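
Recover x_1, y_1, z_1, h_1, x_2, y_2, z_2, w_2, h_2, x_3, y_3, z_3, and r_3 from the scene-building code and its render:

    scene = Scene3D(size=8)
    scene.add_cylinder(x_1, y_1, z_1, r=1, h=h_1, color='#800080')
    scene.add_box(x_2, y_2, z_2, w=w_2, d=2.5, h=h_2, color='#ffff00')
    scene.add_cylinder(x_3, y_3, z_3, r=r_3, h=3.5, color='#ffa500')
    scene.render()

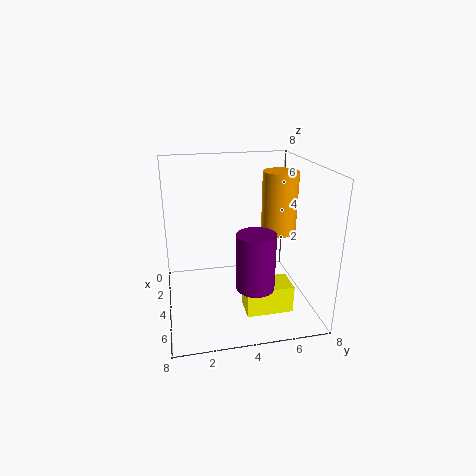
x_1 = 6, y_1 = 4.5, z_1 = 2, h_1 = 3, x_2 = 5, y_2 = 4, z_2 = 0.5, w_2 = 1.5, h_2 = 1.5, x_3 = 3.5, y_3 = 6.5, z_3 = 4, r_3 = 1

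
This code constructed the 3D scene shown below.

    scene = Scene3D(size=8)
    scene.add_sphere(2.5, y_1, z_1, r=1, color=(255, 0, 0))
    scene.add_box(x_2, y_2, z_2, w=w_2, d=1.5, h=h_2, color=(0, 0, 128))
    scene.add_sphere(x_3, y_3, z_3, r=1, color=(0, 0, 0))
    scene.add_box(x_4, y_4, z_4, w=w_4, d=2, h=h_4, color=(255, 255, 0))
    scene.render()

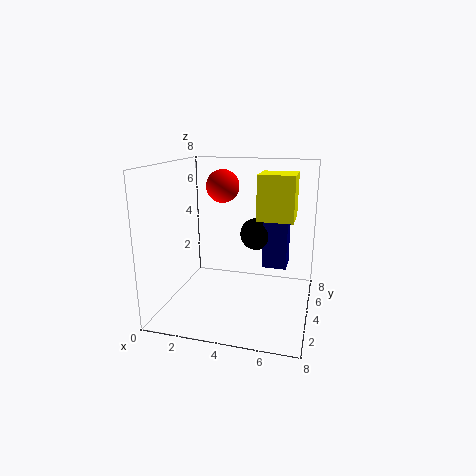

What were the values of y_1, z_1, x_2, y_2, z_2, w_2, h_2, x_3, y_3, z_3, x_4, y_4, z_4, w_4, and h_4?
y_1 = 6
z_1 = 6.5
x_2 = 5
y_2 = 6
z_2 = 1.5
w_2 = 1.5
h_2 = 3
x_3 = 4.5
y_3 = 6.5
z_3 = 3.5
x_4 = 5
y_4 = 4
z_4 = 5
w_4 = 2
h_4 = 2.5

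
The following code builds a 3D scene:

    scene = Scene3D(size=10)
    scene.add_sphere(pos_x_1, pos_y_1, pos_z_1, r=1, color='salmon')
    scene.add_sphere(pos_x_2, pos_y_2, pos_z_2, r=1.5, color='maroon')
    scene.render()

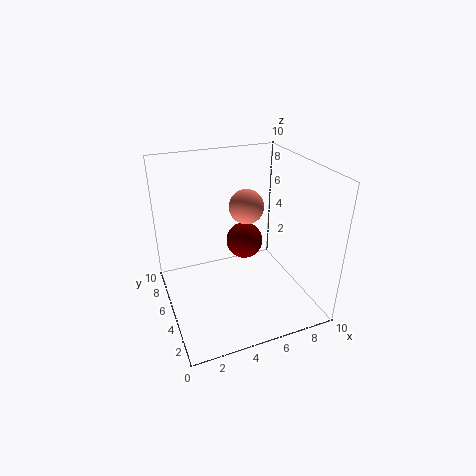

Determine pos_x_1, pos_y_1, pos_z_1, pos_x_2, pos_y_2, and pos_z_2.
pos_x_1 = 4.5; pos_y_1 = 2.5; pos_z_1 = 8.5; pos_x_2 = 7; pos_y_2 = 8.5; pos_z_2 = 2.5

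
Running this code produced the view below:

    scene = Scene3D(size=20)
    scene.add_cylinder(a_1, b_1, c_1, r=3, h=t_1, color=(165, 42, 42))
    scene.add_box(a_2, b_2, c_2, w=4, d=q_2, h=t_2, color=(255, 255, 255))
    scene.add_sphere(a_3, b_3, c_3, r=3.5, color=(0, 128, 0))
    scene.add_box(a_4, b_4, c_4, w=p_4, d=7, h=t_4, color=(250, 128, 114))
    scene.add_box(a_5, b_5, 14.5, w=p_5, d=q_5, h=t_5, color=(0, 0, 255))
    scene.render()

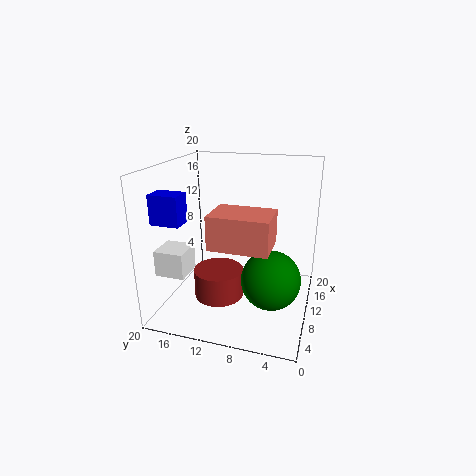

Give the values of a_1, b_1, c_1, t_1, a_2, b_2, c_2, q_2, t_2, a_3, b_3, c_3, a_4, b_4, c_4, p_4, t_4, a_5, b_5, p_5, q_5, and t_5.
a_1 = 3.5
b_1 = 10.5
c_1 = 5
t_1 = 3.5
a_2 = 3.5
b_2 = 15.5
c_2 = 6
q_2 = 4
t_2 = 3.5
a_3 = 3.5
b_3 = 4
c_3 = 8
a_4 = 1
b_4 = 4
c_4 = 12
p_4 = 5
t_4 = 4
a_5 = 0.5
b_5 = 14
p_5 = 2.5
q_5 = 3.5
t_5 = 3.5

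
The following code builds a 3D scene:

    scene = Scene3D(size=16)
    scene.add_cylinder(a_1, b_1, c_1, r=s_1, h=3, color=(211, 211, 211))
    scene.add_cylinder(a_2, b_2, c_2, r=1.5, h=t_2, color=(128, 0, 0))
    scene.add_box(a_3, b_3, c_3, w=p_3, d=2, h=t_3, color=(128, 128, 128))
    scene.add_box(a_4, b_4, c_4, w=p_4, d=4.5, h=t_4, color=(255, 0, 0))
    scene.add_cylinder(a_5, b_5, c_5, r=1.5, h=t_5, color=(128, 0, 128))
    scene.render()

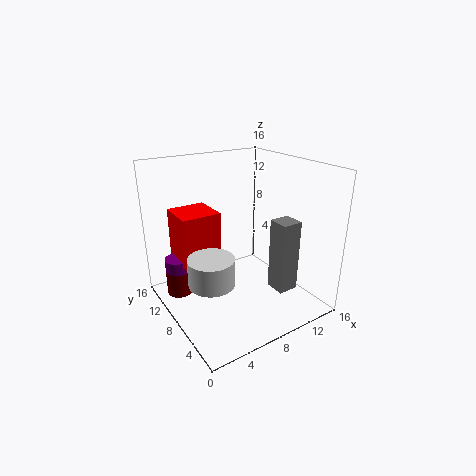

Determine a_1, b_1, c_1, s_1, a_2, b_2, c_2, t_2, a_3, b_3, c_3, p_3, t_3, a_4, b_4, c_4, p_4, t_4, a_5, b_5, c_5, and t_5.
a_1 = 4, b_1 = 7, c_1 = 4, s_1 = 2.5, a_2 = 2.5, b_2 = 12.5, c_2 = 0.5, t_2 = 3, a_3 = 8, b_3 = 0.5, c_3 = 5, p_3 = 2, t_3 = 7, a_4 = 2.5, b_4 = 10, c_4 = 4.5, p_4 = 4.5, t_4 = 6, a_5 = 2.5, b_5 = 12.5, c_5 = 2, t_5 = 3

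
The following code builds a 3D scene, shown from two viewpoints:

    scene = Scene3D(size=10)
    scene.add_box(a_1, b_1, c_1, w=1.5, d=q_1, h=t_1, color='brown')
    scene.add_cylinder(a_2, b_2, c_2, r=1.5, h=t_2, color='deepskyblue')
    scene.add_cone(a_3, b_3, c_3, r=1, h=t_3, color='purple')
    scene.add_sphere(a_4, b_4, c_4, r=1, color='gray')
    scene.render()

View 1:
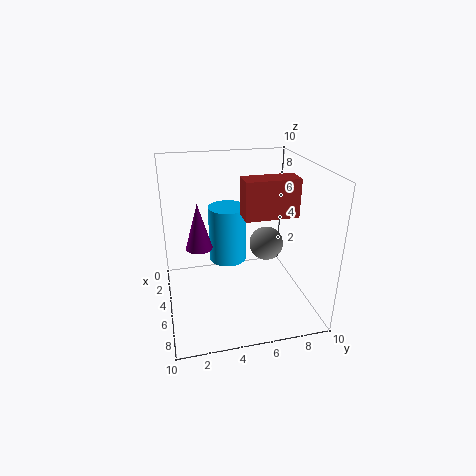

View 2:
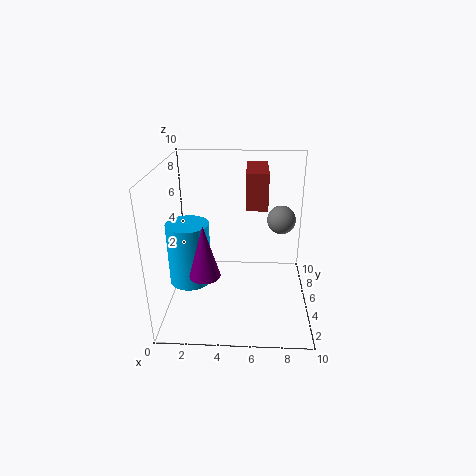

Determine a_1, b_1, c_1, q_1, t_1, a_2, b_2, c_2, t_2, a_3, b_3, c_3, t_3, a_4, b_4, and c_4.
a_1 = 5.5
b_1 = 5
c_1 = 7
q_1 = 3.5
t_1 = 2.5
a_2 = 1.5
b_2 = 5
c_2 = 1.5
t_2 = 4.5
a_3 = 3
b_3 = 2.5
c_3 = 3.5
t_3 = 3.5
a_4 = 8
b_4 = 6
c_4 = 6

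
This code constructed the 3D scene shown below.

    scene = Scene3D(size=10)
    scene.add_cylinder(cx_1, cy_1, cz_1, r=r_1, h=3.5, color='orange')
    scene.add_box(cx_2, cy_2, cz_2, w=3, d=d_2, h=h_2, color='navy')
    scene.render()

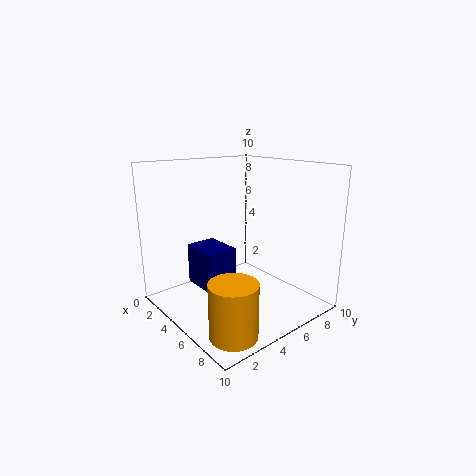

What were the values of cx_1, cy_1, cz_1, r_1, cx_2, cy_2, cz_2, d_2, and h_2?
cx_1 = 8.25; cy_1 = 2; cz_1 = 0.25; r_1 = 1.5; cx_2 = 1.5; cy_2 = 3; cz_2 = 1; d_2 = 2.25; h_2 = 3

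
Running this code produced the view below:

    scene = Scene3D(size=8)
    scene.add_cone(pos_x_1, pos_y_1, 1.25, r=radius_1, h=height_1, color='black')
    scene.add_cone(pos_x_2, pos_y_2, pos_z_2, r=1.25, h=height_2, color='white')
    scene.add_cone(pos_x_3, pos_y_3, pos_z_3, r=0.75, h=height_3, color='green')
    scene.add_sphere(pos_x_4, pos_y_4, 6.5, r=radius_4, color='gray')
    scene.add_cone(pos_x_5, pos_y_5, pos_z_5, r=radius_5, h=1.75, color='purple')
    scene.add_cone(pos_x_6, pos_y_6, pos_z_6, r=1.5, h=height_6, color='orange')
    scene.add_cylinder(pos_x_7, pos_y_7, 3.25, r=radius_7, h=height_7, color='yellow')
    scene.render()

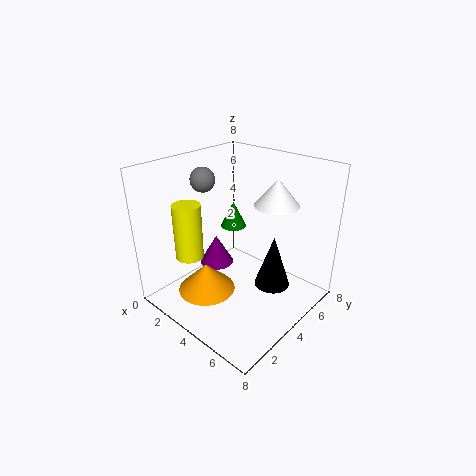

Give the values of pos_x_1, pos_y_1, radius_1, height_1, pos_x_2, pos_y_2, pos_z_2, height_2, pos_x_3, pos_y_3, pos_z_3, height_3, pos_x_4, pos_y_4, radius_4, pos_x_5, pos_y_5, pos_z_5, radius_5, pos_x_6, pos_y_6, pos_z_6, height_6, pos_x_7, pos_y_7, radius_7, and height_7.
pos_x_1 = 5.75
pos_y_1 = 5
radius_1 = 1
height_1 = 3
pos_x_2 = 5.25
pos_y_2 = 5.75
pos_z_2 = 5.75
height_2 = 1.5
pos_x_3 = 2.75
pos_y_3 = 5
pos_z_3 = 4
height_3 = 1.5
pos_x_4 = 0.75
pos_y_4 = 4.5
radius_4 = 0.75
pos_x_5 = 2.25
pos_y_5 = 4
pos_z_5 = 1.75
radius_5 = 1
pos_x_6 = 3.75
pos_y_6 = 1.75
pos_z_6 = 1.75
height_6 = 1.5
pos_x_7 = 2.5
pos_y_7 = 1.75
radius_7 = 0.75
height_7 = 3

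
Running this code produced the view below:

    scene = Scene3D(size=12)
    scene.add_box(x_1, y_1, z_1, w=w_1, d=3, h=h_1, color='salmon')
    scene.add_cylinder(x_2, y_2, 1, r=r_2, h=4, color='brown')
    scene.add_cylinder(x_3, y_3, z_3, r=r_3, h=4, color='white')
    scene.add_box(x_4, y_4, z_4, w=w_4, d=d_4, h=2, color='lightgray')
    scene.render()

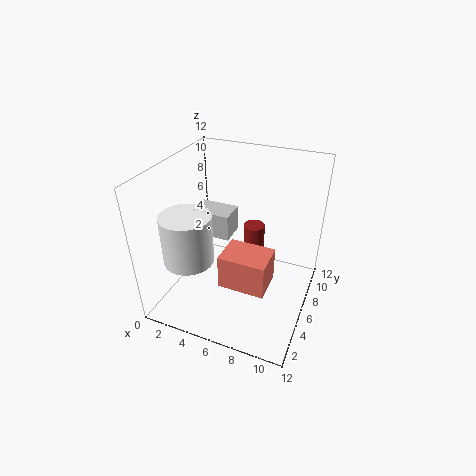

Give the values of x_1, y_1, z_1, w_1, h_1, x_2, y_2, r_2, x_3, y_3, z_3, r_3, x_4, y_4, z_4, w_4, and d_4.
x_1 = 5, y_1 = 4, z_1 = 2, w_1 = 4, h_1 = 3, x_2 = 6, y_2 = 10, r_2 = 1, x_3 = 3, y_3 = 3, z_3 = 5, r_3 = 2, x_4 = 3, y_4 = 4, z_4 = 7, w_4 = 3, d_4 = 2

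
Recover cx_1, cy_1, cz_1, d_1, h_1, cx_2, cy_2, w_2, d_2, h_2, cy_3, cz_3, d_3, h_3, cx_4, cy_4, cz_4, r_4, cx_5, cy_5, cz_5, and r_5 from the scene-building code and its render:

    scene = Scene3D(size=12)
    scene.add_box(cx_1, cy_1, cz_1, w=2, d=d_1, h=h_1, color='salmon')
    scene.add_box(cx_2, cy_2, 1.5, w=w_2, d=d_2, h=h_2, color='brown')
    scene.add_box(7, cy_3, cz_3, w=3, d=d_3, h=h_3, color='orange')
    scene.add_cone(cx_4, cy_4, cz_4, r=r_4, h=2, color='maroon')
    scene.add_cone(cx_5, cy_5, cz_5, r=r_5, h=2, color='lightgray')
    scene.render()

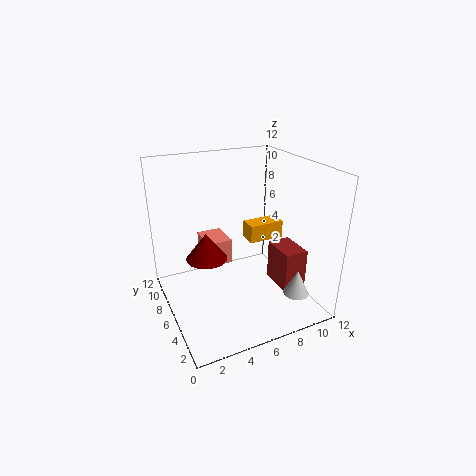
cx_1 = 3, cy_1 = 5, cz_1 = 4.5, d_1 = 2.5, h_1 = 2, cx_2 = 9, cy_2 = 3, w_2 = 2, d_2 = 3, h_2 = 3.5, cy_3 = 5.5, cz_3 = 5.5, d_3 = 1.5, h_3 = 1.5, cx_4 = 2.5, cy_4 = 4, cz_4 = 6, r_4 = 1.5, cx_5 = 9, cy_5 = 1.5, cz_5 = 2.5, r_5 = 1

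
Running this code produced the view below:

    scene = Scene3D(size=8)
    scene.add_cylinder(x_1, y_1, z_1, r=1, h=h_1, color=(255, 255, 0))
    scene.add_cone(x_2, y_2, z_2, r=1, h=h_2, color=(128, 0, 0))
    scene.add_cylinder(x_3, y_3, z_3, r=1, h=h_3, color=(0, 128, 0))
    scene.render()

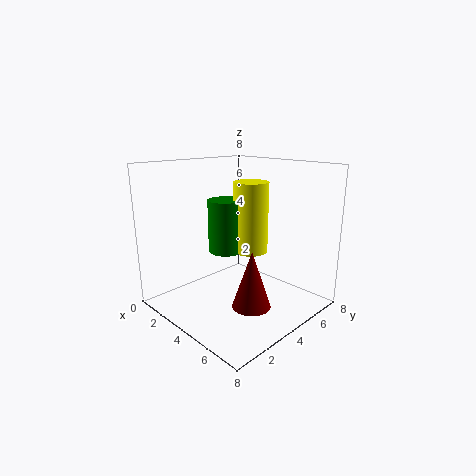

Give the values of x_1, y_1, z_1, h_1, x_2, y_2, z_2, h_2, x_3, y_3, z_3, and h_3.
x_1 = 4, y_1 = 5, z_1 = 3, h_1 = 4, x_2 = 6, y_2 = 3, z_2 = 1, h_2 = 3, x_3 = 3, y_3 = 4, z_3 = 3, h_3 = 3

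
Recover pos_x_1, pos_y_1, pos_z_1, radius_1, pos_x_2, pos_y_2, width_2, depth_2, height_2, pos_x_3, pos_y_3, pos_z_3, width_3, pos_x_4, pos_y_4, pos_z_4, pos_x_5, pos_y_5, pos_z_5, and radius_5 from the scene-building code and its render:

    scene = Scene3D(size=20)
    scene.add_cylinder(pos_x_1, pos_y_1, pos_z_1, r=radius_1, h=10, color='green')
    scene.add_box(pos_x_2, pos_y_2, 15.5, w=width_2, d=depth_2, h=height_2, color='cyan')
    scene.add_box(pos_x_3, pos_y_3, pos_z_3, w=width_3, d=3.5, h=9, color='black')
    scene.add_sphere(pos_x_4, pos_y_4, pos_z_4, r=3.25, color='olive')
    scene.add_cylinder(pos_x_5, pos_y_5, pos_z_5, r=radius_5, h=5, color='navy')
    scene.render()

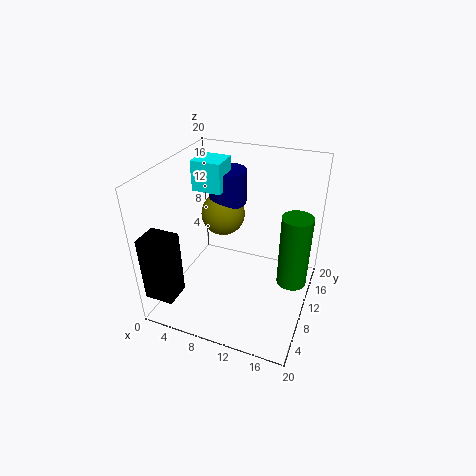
pos_x_1 = 18; pos_y_1 = 9.75; pos_z_1 = 5; radius_1 = 2; pos_x_2 = 2.75; pos_y_2 = 11; width_2 = 4.25; depth_2 = 4; height_2 = 4.25; pos_x_3 = 0.25; pos_y_3 = 0.75; pos_z_3 = 3.75; width_3 = 4; pos_x_4 = 6; pos_y_4 = 14; pos_z_4 = 11; pos_x_5 = 6.5; pos_y_5 = 14.75; pos_z_5 = 12.75; radius_5 = 2.75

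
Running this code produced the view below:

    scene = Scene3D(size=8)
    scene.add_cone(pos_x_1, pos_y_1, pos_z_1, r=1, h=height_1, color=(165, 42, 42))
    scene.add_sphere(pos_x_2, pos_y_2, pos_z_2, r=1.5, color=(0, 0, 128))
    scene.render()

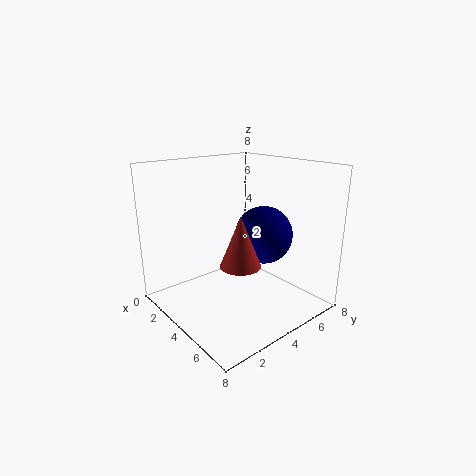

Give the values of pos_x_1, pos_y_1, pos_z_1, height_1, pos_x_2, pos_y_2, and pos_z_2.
pos_x_1 = 6
pos_y_1 = 2.5
pos_z_1 = 3.5
height_1 = 2.5
pos_x_2 = 5.5
pos_y_2 = 4.5
pos_z_2 = 4.5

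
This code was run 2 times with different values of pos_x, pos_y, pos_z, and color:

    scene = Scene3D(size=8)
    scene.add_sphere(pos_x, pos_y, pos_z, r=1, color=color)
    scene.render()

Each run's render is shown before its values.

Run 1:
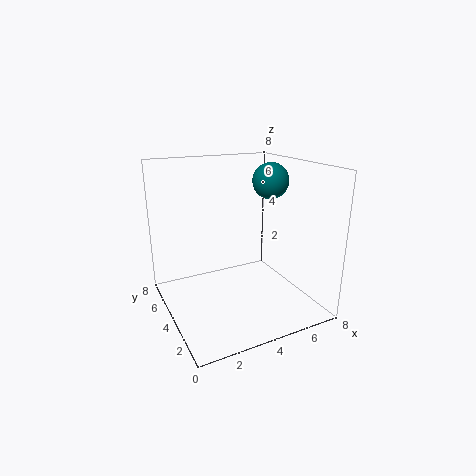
pos_x = 6; pos_y = 4; pos_z = 7; color = 'teal'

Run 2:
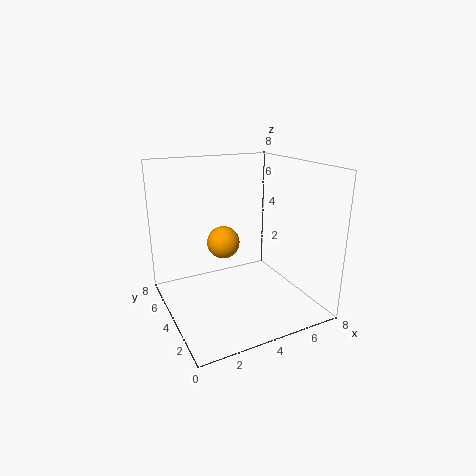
pos_x = 4; pos_y = 6; pos_z = 3; color = 'orange'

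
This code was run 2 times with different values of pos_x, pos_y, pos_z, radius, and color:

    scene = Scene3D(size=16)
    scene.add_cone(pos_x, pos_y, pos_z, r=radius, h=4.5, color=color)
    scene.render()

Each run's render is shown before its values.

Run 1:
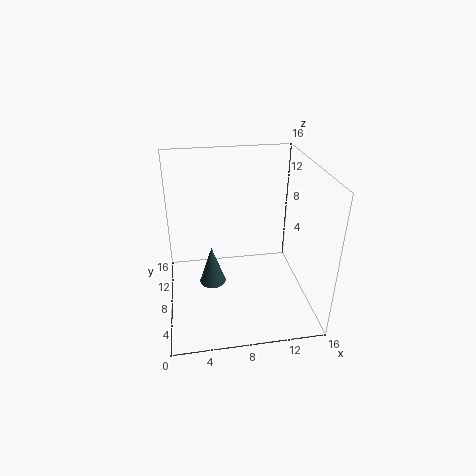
pos_x = 5; pos_y = 8; pos_z = 2.5; radius = 1.5; color = 'darkslategray'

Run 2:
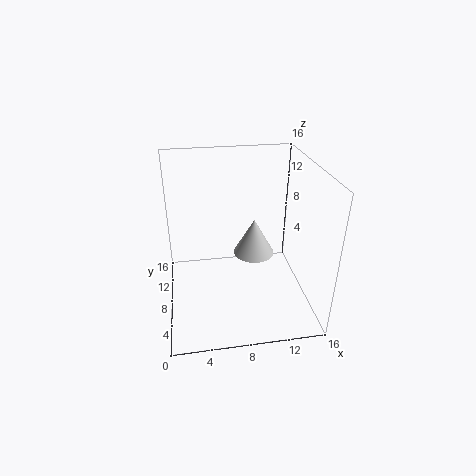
pos_x = 10.5; pos_y = 11; pos_z = 4; radius = 2.5; color = 'lightgray'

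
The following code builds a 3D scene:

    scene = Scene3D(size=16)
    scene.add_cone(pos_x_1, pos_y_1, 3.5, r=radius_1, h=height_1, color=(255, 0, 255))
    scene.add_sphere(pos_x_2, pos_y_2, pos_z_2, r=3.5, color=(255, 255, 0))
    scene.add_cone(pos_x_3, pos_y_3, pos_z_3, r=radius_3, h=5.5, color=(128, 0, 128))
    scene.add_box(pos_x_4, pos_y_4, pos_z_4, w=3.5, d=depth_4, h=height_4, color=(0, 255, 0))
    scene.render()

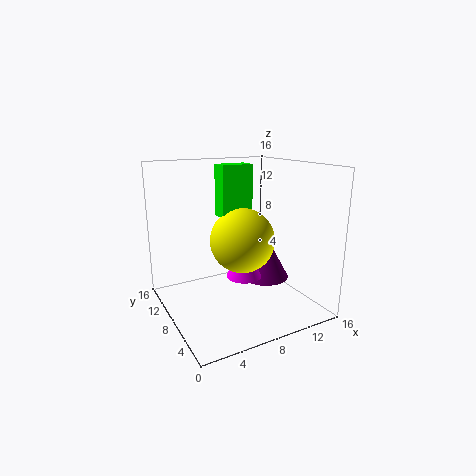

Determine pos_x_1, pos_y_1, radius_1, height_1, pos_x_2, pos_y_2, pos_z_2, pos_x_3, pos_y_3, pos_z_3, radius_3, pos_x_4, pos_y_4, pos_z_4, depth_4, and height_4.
pos_x_1 = 8.5; pos_y_1 = 7.5; radius_1 = 2; height_1 = 4; pos_x_2 = 8; pos_y_2 = 7; pos_z_2 = 8; pos_x_3 = 13; pos_y_3 = 10; pos_z_3 = 1.5; radius_3 = 3; pos_x_4 = 6; pos_y_4 = 7.5; pos_z_4 = 10.5; depth_4 = 2; height_4 = 5.5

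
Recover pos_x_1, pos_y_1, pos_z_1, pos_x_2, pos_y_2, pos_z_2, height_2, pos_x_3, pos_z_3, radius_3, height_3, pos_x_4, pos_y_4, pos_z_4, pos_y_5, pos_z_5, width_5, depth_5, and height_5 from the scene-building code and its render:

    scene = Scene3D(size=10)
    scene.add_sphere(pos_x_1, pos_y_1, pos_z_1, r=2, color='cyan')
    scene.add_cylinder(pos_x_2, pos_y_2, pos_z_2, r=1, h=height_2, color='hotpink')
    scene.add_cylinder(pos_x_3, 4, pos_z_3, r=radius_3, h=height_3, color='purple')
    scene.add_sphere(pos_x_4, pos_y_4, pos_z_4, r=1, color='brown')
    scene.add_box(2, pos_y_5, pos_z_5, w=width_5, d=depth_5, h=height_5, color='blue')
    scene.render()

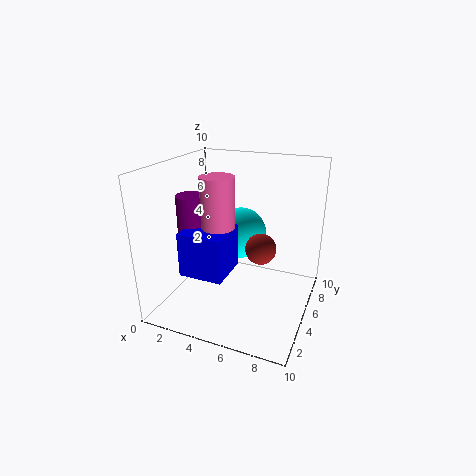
pos_x_1 = 4, pos_y_1 = 8, pos_z_1 = 4, pos_x_2 = 5, pos_y_2 = 2, pos_z_2 = 7, height_2 = 3, pos_x_3 = 2, pos_z_3 = 5, radius_3 = 1, height_3 = 3, pos_x_4 = 7, pos_y_4 = 4, pos_z_4 = 5, pos_y_5 = 2, pos_z_5 = 3, width_5 = 3, depth_5 = 3, height_5 = 3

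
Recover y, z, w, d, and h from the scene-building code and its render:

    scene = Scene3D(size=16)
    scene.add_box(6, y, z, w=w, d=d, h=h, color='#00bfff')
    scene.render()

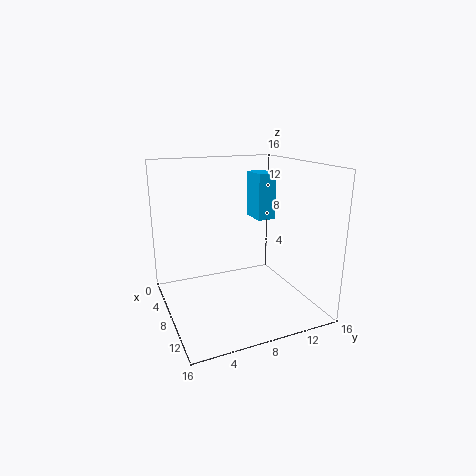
y = 10, z = 10, w = 3, d = 2, h = 5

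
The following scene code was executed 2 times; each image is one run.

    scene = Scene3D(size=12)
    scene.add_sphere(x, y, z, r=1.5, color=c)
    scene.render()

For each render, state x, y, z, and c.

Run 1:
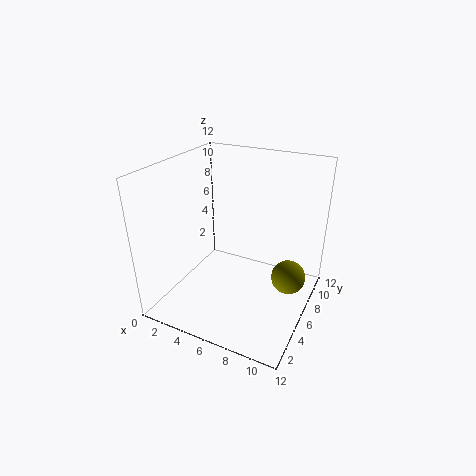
x = 10, y = 8, z = 2, c = 'olive'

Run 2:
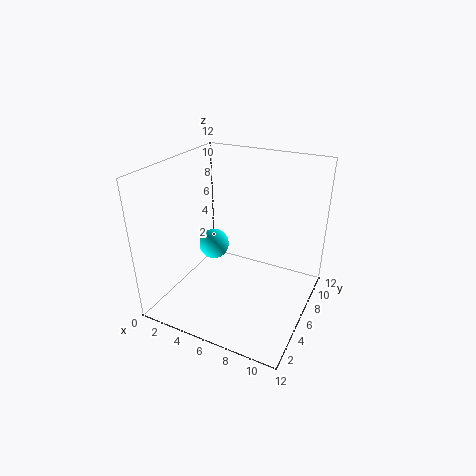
x = 1.5, y = 9.5, z = 2.5, c = 'cyan'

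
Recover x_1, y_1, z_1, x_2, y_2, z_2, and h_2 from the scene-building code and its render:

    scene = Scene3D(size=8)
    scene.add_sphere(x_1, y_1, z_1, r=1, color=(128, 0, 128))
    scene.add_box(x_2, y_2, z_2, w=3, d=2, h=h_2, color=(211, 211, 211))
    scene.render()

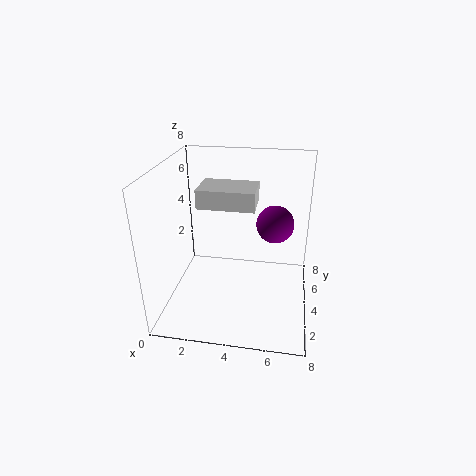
x_1 = 6
y_1 = 4
z_1 = 5
x_2 = 2
y_2 = 3
z_2 = 6
h_2 = 1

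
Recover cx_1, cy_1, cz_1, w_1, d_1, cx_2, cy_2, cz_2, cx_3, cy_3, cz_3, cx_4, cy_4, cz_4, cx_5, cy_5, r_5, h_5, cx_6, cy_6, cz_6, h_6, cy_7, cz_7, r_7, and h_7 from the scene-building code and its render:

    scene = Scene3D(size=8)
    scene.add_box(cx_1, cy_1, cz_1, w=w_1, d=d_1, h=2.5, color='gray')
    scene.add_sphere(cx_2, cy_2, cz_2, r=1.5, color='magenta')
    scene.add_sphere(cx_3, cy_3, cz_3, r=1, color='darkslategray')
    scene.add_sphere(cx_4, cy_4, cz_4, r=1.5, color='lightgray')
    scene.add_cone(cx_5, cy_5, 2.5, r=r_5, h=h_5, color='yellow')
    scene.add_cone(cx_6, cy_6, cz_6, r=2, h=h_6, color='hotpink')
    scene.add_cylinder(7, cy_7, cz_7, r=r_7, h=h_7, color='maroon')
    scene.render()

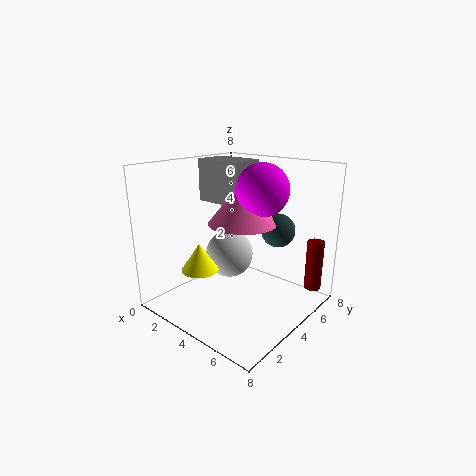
cx_1 = 0.5; cy_1 = 4.5; cz_1 = 5.5; w_1 = 3; d_1 = 2; cx_2 = 4.5; cy_2 = 5.5; cz_2 = 6.5; cx_3 = 5; cy_3 = 6.5; cz_3 = 4; cx_4 = 2; cy_4 = 5.5; cz_4 = 2; cx_5 = 3; cy_5 = 2; r_5 = 1; h_5 = 1.5; cx_6 = 3.5; cy_6 = 5; cz_6 = 4.5; h_6 = 2.5; cy_7 = 7.5; cz_7 = 0.5; r_7 = 0.5; h_7 = 3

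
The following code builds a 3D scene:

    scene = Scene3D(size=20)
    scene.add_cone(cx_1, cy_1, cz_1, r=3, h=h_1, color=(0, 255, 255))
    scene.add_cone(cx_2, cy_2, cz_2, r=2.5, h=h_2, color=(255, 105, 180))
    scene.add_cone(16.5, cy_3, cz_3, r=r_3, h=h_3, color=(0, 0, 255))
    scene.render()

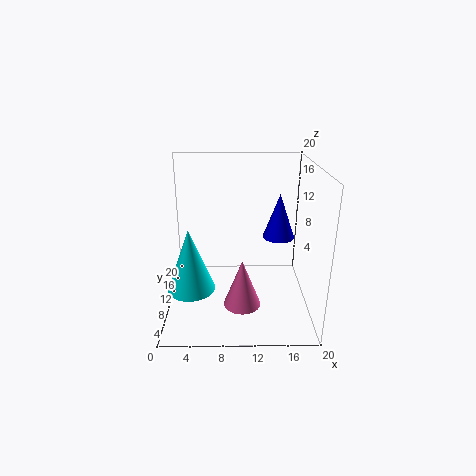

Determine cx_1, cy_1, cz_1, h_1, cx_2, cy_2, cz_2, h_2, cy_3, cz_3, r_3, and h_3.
cx_1 = 4, cy_1 = 4.5, cz_1 = 5.5, h_1 = 8, cx_2 = 10.5, cy_2 = 6, cz_2 = 2, h_2 = 6.5, cy_3 = 16, cz_3 = 7.5, r_3 = 2.5, h_3 = 7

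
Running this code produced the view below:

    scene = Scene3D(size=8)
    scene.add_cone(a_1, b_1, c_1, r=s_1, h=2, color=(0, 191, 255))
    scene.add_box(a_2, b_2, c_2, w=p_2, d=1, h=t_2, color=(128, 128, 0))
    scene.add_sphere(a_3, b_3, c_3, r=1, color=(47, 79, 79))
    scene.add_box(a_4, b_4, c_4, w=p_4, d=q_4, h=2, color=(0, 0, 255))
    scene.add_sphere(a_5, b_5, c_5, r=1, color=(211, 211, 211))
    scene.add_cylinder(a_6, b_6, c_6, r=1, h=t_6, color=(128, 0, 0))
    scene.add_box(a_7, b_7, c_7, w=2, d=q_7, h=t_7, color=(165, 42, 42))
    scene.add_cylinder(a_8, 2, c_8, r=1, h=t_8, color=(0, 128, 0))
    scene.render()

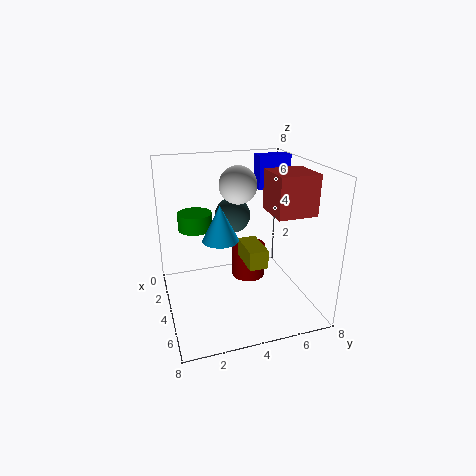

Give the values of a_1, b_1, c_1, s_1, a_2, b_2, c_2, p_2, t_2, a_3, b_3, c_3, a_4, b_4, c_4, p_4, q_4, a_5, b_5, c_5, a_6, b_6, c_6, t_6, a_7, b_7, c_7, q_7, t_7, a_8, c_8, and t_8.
a_1 = 4
b_1 = 3
c_1 = 4
s_1 = 1
a_2 = 4
b_2 = 4
c_2 = 3
p_2 = 2
t_2 = 1
a_3 = 3
b_3 = 4
c_3 = 5
a_4 = 1
b_4 = 6
c_4 = 6
p_4 = 1
q_4 = 2
a_5 = 4
b_5 = 4
c_5 = 7
a_6 = 3
b_6 = 5
c_6 = 1
t_6 = 2
a_7 = 5
b_7 = 5
c_7 = 6
q_7 = 2
t_7 = 2
a_8 = 2
c_8 = 4
t_8 = 1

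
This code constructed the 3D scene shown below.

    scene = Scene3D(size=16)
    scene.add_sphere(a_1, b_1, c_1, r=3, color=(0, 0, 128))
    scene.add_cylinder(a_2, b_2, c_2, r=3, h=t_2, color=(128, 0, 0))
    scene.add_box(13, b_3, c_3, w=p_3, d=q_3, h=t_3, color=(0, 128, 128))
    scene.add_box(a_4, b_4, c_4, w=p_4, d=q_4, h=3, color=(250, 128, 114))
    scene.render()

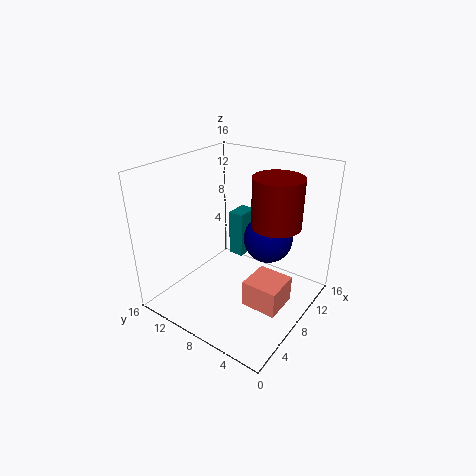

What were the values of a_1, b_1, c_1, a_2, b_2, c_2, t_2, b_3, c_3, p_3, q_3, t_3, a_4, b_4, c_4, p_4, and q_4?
a_1 = 13, b_1 = 7, c_1 = 6, a_2 = 13, b_2 = 6, c_2 = 8, t_2 = 6, b_3 = 11, c_3 = 2, p_3 = 3, q_3 = 2, t_3 = 6, a_4 = 6, b_4 = 2, c_4 = 1, p_4 = 4, q_4 = 4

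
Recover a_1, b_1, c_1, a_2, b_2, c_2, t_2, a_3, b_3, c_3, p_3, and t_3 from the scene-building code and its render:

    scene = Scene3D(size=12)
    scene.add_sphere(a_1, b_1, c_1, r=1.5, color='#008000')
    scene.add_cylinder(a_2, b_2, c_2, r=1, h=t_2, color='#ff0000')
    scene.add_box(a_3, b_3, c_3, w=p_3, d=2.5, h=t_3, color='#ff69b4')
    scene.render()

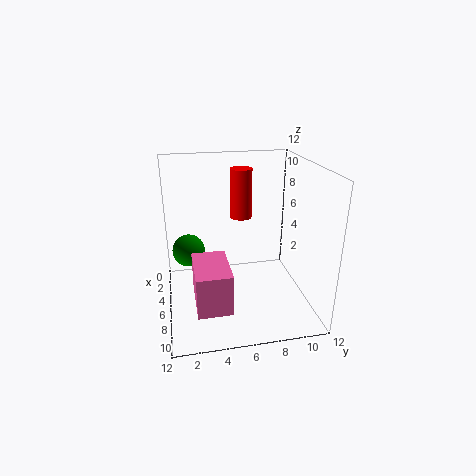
a_1 = 2.5, b_1 = 2, c_1 = 3.5, a_2 = 2.5, b_2 = 7, c_2 = 6.5, t_2 = 4.5, a_3 = 8, b_3 = 2, c_3 = 3, p_3 = 4, t_3 = 3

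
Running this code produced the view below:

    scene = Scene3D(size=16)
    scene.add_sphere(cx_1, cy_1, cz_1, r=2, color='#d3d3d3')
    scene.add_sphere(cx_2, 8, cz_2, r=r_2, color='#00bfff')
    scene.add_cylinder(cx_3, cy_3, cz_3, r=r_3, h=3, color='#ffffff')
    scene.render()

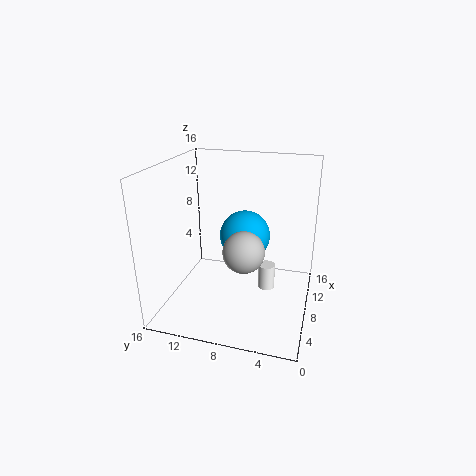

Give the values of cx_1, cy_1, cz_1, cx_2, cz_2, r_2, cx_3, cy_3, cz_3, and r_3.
cx_1 = 3; cy_1 = 6; cz_1 = 9; cx_2 = 11; cz_2 = 7; r_2 = 3; cx_3 = 10; cy_3 = 5; cz_3 = 1; r_3 = 1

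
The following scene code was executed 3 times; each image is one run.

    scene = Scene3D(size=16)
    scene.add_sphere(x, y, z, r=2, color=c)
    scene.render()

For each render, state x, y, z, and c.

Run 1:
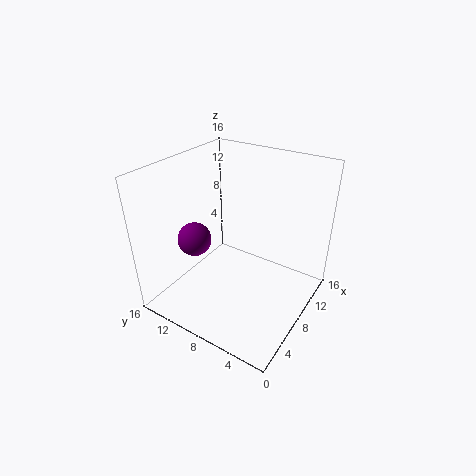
x = 7, y = 13.5, z = 6.5, c = 'purple'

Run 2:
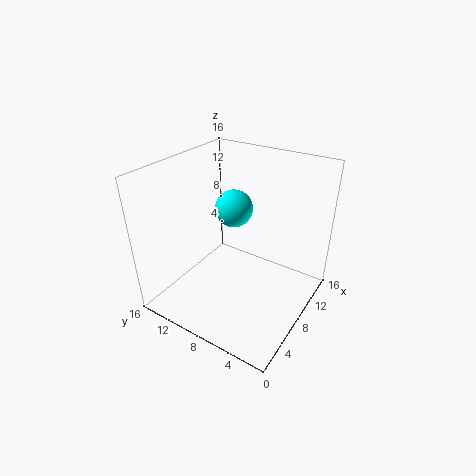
x = 8, y = 8.5, z = 11.5, c = 'cyan'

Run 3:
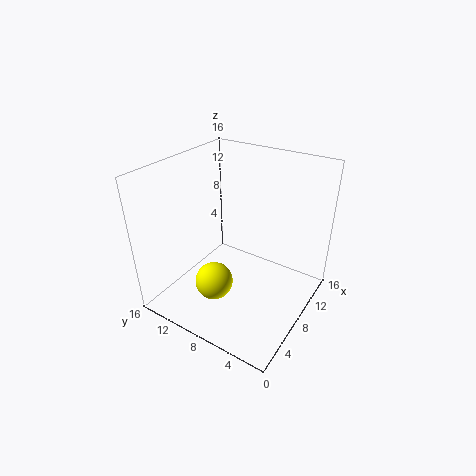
x = 4, y = 8.5, z = 4.5, c = 'yellow'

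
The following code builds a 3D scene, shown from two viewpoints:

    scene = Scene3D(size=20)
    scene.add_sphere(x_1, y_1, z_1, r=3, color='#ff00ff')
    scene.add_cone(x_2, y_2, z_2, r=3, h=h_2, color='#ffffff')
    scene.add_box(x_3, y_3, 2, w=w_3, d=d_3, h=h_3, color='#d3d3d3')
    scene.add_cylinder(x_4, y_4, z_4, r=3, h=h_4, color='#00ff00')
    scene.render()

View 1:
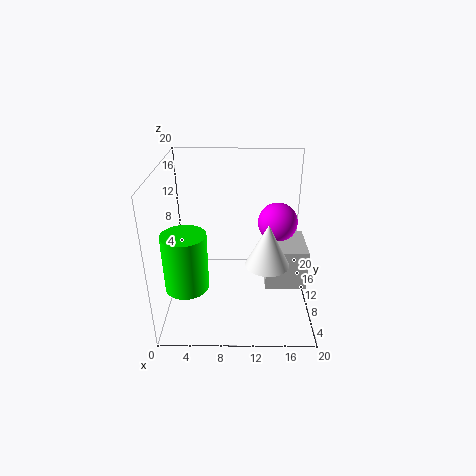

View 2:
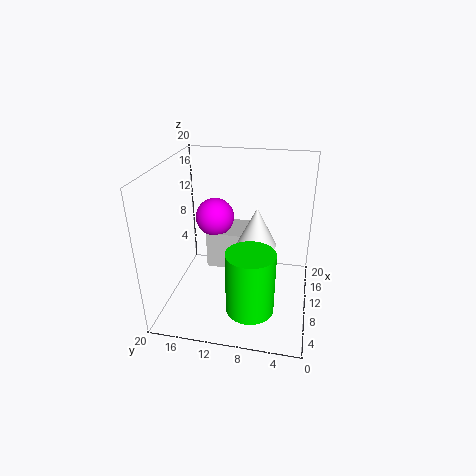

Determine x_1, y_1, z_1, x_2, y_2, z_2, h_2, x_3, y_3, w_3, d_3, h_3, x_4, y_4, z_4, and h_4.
x_1 = 16
y_1 = 15
z_1 = 10
x_2 = 14
y_2 = 8
z_2 = 7
h_2 = 6
x_3 = 14
y_3 = 9
w_3 = 6
d_3 = 7
h_3 = 6
x_4 = 3
y_4 = 7
z_4 = 4
h_4 = 8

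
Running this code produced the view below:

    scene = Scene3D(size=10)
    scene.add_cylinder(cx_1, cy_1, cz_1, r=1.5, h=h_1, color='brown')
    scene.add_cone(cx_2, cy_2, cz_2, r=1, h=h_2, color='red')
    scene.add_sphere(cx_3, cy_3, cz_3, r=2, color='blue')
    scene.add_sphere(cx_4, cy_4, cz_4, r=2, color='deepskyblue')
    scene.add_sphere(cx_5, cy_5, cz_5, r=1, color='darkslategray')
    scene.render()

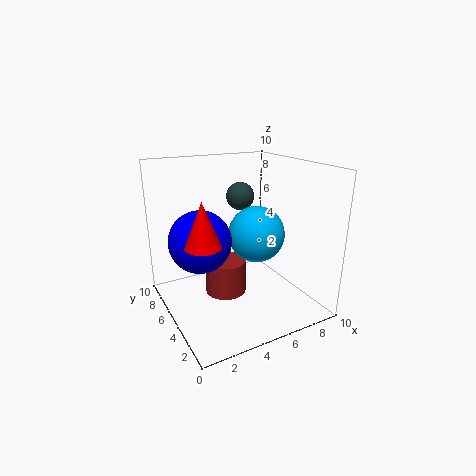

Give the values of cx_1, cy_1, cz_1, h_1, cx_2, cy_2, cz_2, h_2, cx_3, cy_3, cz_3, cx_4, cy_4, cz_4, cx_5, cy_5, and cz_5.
cx_1 = 4.5
cy_1 = 6
cz_1 = 0.5
h_1 = 2.5
cx_2 = 1
cy_2 = 1.5
cz_2 = 6.5
h_2 = 2.5
cx_3 = 2
cy_3 = 4.5
cz_3 = 5.5
cx_4 = 6.5
cy_4 = 5
cz_4 = 5
cx_5 = 6
cy_5 = 6.5
cz_5 = 7.5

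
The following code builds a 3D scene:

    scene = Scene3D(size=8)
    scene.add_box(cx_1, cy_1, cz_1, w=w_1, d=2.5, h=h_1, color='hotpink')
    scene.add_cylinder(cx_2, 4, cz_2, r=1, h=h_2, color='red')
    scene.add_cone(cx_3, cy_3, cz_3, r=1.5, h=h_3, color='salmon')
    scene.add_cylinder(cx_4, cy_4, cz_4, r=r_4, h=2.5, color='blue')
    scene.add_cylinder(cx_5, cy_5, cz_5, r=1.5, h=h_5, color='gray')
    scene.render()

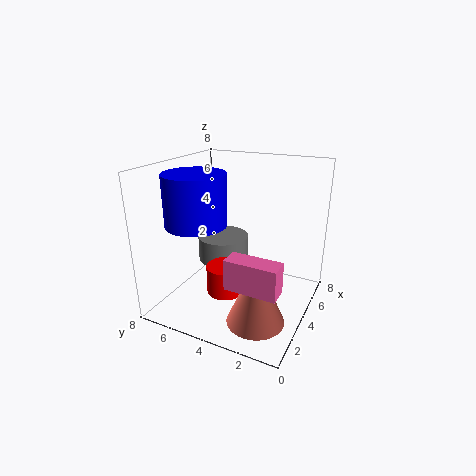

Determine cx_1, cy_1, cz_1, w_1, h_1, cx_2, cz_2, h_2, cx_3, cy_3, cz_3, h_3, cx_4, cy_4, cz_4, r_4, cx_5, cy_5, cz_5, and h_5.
cx_1 = 0.5
cy_1 = 0.5
cz_1 = 3
w_1 = 1
h_1 = 1.5
cx_2 = 2.5
cz_2 = 1.5
h_2 = 1.5
cx_3 = 2
cy_3 = 2
cz_3 = 0.5
h_3 = 3.5
cx_4 = 1.5
cy_4 = 5
cz_4 = 5.5
r_4 = 1.5
cx_5 = 5
cy_5 = 5.5
cz_5 = 2
h_5 = 1.5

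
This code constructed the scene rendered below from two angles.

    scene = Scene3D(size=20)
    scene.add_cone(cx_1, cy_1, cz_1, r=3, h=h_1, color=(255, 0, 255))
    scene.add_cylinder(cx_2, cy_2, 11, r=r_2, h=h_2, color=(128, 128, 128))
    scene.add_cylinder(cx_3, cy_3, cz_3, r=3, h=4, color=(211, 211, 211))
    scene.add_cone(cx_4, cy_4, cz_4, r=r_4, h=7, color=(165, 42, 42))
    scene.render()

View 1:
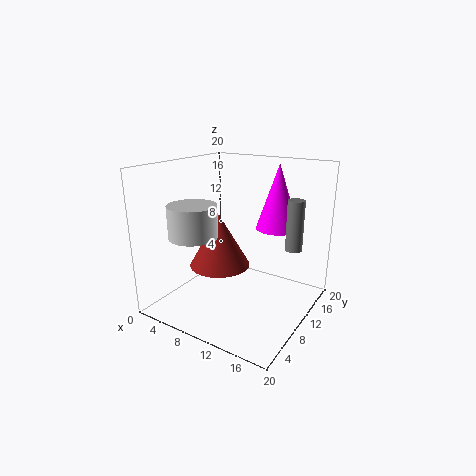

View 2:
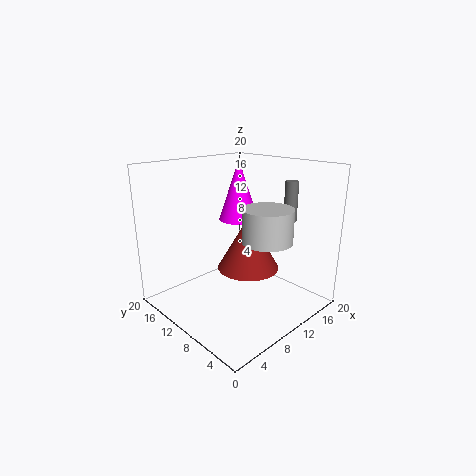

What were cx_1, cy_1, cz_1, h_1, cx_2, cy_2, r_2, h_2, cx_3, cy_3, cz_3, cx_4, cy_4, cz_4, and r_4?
cx_1 = 14; cy_1 = 14; cz_1 = 11; h_1 = 9; cx_2 = 19; cy_2 = 8; r_2 = 1; h_2 = 6; cx_3 = 8; cy_3 = 3; cz_3 = 12; cx_4 = 9; cy_4 = 7; cz_4 = 7; r_4 = 4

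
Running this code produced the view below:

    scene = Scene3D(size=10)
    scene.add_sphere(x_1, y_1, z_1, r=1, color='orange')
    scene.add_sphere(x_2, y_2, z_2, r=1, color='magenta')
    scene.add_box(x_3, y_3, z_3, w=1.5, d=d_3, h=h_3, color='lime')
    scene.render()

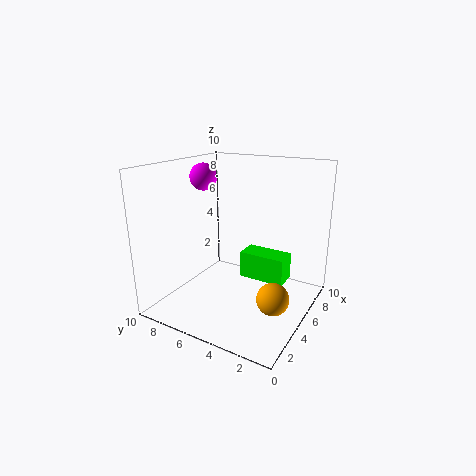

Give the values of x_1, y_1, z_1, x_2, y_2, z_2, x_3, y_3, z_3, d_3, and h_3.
x_1 = 2.75, y_1 = 1.25, z_1 = 2.5, x_2 = 6, y_2 = 8.5, z_2 = 8.75, x_3 = 4, y_3 = 1.25, z_3 = 2.75, d_3 = 3, h_3 = 1.75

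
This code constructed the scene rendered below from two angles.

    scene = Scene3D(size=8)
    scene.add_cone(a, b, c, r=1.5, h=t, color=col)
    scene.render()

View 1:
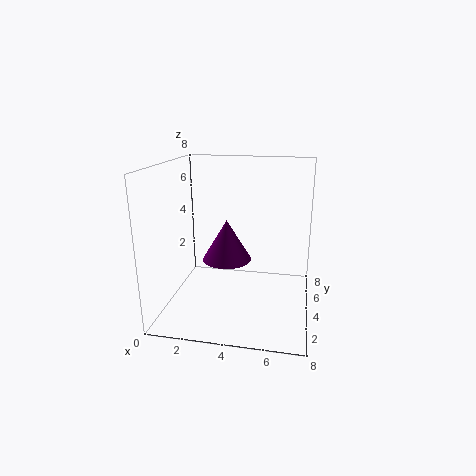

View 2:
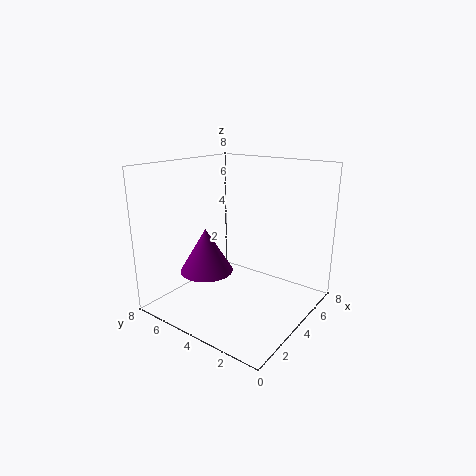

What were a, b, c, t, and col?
a = 3; b = 5.5; c = 2; t = 2.5; col = 'purple'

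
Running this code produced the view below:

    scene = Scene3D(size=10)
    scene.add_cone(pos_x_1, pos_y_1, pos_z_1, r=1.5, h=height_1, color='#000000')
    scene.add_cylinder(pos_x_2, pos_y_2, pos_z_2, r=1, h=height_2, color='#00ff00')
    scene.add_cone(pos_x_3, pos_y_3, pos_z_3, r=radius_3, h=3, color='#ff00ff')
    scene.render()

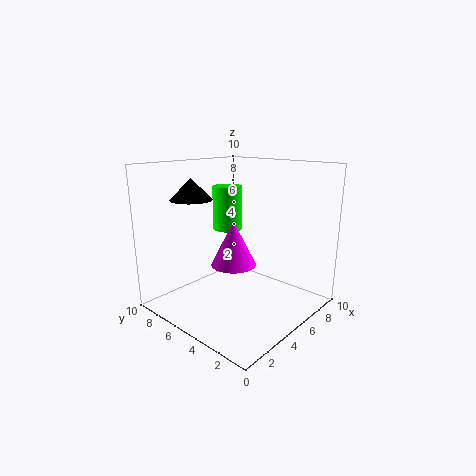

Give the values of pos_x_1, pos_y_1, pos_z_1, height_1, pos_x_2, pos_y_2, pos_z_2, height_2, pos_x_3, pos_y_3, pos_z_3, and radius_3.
pos_x_1 = 3.5; pos_y_1 = 8; pos_z_1 = 7.5; height_1 = 1.5; pos_x_2 = 5; pos_y_2 = 6; pos_z_2 = 5.5; height_2 = 3; pos_x_3 = 4; pos_y_3 = 4.5; pos_z_3 = 3.5; radius_3 = 1.5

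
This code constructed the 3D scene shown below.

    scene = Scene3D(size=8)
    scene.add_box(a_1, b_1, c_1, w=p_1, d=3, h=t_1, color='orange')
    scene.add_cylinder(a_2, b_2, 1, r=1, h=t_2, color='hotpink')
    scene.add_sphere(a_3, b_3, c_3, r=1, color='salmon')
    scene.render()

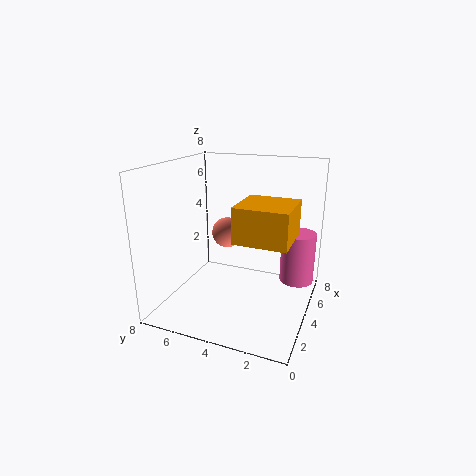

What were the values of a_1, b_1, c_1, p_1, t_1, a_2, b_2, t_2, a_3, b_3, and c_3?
a_1 = 3, b_1 = 1, c_1 = 4, p_1 = 3, t_1 = 2, a_2 = 6, b_2 = 1, t_2 = 3, a_3 = 7, b_3 = 6, c_3 = 3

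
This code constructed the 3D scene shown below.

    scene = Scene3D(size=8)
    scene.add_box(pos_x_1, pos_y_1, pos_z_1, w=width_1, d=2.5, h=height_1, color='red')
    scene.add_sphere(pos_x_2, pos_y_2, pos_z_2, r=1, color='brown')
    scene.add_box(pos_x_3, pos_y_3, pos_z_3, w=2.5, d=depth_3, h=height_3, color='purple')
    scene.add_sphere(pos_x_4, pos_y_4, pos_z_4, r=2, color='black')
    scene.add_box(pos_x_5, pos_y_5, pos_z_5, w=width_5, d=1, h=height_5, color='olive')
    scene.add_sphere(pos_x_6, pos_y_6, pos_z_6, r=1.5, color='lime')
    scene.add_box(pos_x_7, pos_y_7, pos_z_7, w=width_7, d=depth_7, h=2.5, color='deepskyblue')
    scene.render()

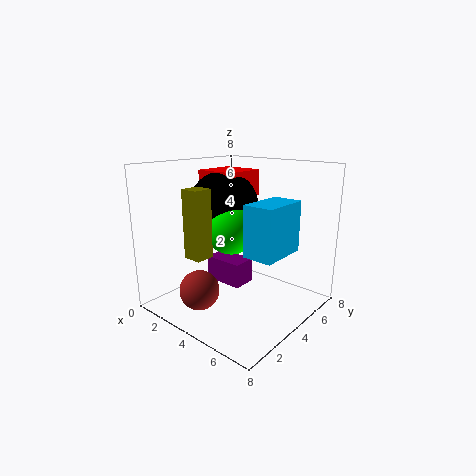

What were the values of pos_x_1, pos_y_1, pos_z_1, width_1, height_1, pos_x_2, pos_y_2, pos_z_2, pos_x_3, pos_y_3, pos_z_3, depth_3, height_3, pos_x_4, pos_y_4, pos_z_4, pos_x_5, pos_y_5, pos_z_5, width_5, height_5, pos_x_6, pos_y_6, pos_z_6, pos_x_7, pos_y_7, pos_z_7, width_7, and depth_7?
pos_x_1 = 1, pos_y_1 = 4, pos_z_1 = 6, width_1 = 2.5, height_1 = 1.5, pos_x_2 = 4, pos_y_2 = 1, pos_z_2 = 2, pos_x_3 = 1, pos_y_3 = 4.5, pos_z_3 = 0.5, depth_3 = 1.5, height_3 = 1.5, pos_x_4 = 2.5, pos_y_4 = 4.5, pos_z_4 = 5.5, pos_x_5 = 3, pos_y_5 = 1, pos_z_5 = 3.5, width_5 = 1, height_5 = 3.5, pos_x_6 = 3.5, pos_y_6 = 4, pos_z_6 = 4.5, pos_x_7 = 6, pos_y_7 = 2, pos_z_7 = 4, width_7 = 1.5, depth_7 = 2.5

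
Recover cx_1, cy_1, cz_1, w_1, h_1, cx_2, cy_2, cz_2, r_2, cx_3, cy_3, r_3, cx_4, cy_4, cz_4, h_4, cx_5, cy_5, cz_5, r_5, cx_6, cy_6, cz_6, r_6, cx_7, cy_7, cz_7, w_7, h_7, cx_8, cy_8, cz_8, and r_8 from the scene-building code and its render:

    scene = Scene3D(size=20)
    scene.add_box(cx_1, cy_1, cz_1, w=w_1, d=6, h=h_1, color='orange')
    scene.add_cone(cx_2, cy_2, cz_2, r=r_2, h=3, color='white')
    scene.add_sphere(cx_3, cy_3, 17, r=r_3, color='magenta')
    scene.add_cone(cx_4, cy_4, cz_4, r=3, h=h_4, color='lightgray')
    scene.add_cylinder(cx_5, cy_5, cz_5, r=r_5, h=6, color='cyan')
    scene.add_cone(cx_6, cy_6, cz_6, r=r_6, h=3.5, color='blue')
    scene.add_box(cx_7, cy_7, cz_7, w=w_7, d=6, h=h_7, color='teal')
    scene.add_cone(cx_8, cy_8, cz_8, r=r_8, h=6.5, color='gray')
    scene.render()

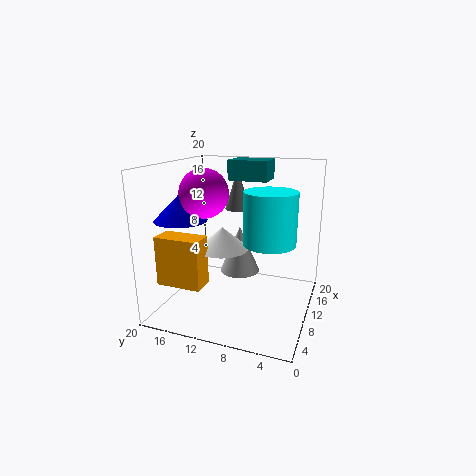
cx_1 = 2.5, cy_1 = 12.5, cz_1 = 5, w_1 = 3, h_1 = 6.5, cx_2 = 8, cy_2 = 11.5, cz_2 = 9, r_2 = 3.5, cx_3 = 5, cy_3 = 12.5, r_3 = 3, cx_4 = 13.5, cy_4 = 11, cz_4 = 3.5, h_4 = 7, cx_5 = 4, cy_5 = 4, cz_5 = 12, r_5 = 3, cx_6 = 6, cy_6 = 16.5, cz_6 = 13, r_6 = 3.5, cx_7 = 15, cy_7 = 7.5, cz_7 = 17, w_7 = 4.5, h_7 = 3, cx_8 = 18, cy_8 = 13, cz_8 = 12, r_8 = 2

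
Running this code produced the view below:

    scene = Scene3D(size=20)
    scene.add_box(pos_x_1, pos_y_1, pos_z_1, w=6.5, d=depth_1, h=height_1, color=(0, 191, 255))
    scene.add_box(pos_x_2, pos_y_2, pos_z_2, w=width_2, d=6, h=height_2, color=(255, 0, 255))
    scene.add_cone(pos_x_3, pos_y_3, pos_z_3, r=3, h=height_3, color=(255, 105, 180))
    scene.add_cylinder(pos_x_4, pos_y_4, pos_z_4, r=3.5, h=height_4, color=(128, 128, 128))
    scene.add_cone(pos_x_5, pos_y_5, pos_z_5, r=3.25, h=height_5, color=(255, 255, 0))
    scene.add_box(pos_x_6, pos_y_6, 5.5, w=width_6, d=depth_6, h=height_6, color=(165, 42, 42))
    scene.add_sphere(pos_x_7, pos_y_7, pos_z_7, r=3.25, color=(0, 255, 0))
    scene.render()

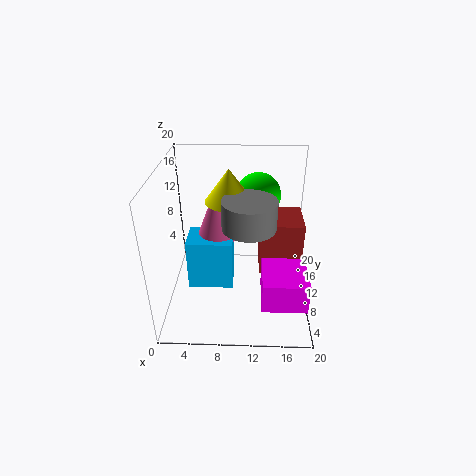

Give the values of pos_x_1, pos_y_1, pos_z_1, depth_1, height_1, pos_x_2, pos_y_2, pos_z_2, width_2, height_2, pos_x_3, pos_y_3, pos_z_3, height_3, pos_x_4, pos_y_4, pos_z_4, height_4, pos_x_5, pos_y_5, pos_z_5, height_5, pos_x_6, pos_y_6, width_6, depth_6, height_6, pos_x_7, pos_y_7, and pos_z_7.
pos_x_1 = 2.75; pos_y_1 = 8.75; pos_z_1 = 2; depth_1 = 4.75; height_1 = 7.5; pos_x_2 = 13.25; pos_y_2 = 1.5; pos_z_2 = 4.5; width_2 = 5.75; height_2 = 4; pos_x_3 = 7; pos_y_3 = 12.5; pos_z_3 = 9; height_3 = 7.75; pos_x_4 = 11.5; pos_y_4 = 7.75; pos_z_4 = 13; height_4 = 3.75; pos_x_5 = 8.75; pos_y_5 = 11.25; pos_z_5 = 15; height_5 = 4.5; pos_x_6 = 13; pos_y_6 = 8; width_6 = 5.75; depth_6 = 5.75; height_6 = 7.5; pos_x_7 = 12.75; pos_y_7 = 15; pos_z_7 = 14.25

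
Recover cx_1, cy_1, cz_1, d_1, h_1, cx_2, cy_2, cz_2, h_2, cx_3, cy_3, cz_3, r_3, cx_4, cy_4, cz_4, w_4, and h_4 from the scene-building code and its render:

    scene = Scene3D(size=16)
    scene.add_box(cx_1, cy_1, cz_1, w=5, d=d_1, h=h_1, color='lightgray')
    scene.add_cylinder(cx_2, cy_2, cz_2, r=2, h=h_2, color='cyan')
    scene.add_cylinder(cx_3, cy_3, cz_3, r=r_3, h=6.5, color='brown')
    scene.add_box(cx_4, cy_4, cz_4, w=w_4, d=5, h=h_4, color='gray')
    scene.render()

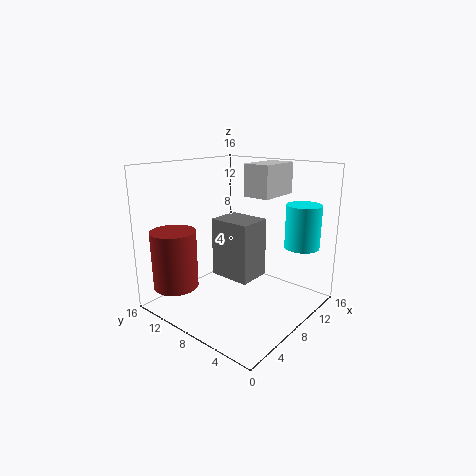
cx_1 = 9
cy_1 = 5
cz_1 = 12.5
d_1 = 3
h_1 = 3.5
cx_2 = 13.5
cy_2 = 3
cz_2 = 6.5
h_2 = 5
cx_3 = 3
cy_3 = 13
cz_3 = 2.5
r_3 = 2.5
cx_4 = 8
cy_4 = 7
cz_4 = 2.5
w_4 = 4
h_4 = 7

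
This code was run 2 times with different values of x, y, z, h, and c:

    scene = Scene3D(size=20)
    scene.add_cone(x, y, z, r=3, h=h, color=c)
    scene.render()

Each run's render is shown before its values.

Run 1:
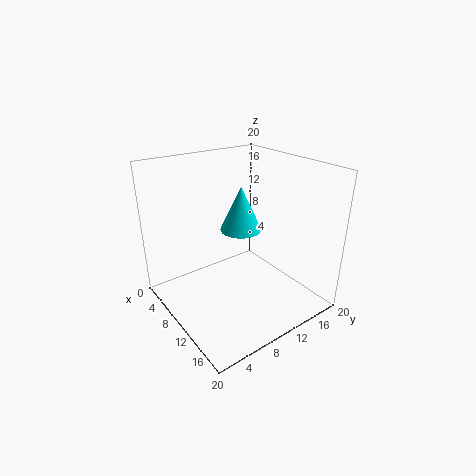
x = 8, y = 12, z = 10, h = 6.5, c = 'cyan'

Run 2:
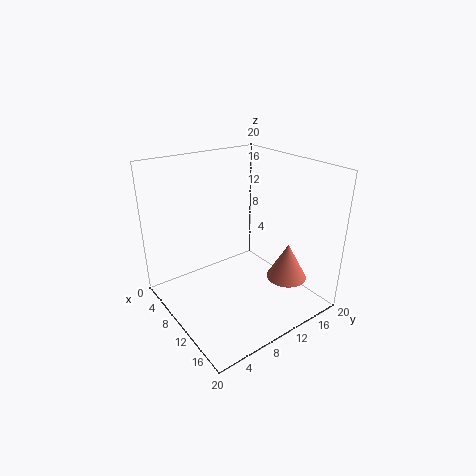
x = 13, y = 17, z = 2.5, h = 5.5, c = 'salmon'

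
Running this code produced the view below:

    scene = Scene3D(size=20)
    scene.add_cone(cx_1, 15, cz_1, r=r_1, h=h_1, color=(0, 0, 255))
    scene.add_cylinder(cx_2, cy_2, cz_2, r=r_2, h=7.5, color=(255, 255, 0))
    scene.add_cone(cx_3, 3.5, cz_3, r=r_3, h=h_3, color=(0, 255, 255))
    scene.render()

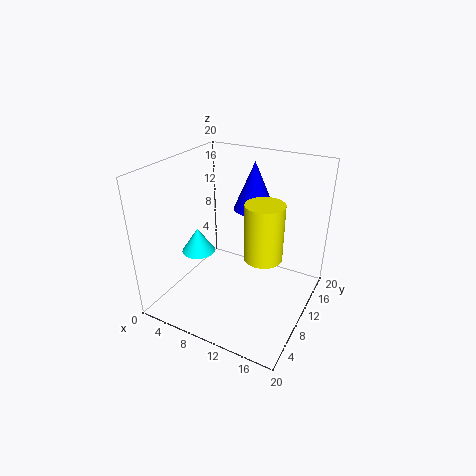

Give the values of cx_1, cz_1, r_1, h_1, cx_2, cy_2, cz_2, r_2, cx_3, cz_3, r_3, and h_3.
cx_1 = 10
cz_1 = 12.5
r_1 = 3
h_1 = 7
cx_2 = 14.5
cy_2 = 8.5
cz_2 = 9
r_2 = 2.5
cx_3 = 8
cz_3 = 11
r_3 = 2
h_3 = 3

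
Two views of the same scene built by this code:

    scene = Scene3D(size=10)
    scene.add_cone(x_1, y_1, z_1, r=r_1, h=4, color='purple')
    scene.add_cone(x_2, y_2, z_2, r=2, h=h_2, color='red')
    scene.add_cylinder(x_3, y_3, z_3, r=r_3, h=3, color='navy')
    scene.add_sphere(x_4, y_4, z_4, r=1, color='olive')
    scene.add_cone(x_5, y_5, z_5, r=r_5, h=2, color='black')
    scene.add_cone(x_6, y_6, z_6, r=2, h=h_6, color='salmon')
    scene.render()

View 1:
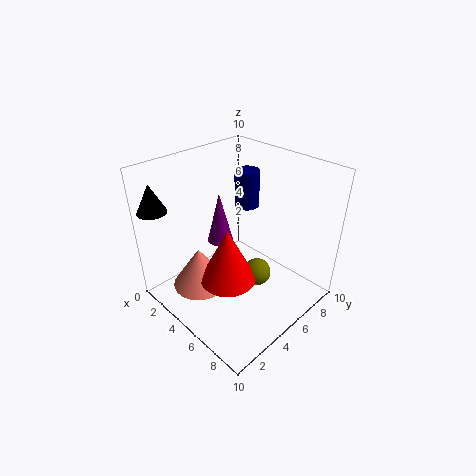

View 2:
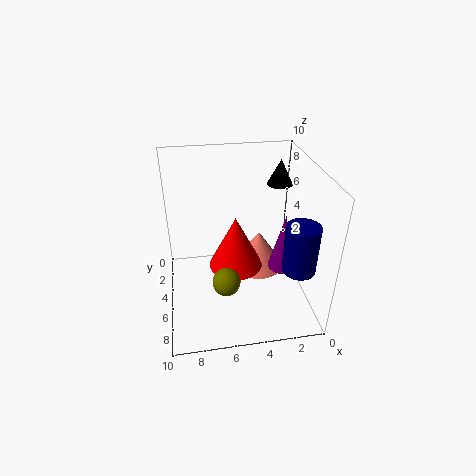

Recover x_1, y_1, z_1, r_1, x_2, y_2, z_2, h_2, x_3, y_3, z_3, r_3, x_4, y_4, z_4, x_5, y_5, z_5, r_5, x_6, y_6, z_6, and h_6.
x_1 = 2, y_1 = 6, z_1 = 3, r_1 = 1, x_2 = 5, y_2 = 4, z_2 = 2, h_2 = 4, x_3 = 2, y_3 = 9, z_3 = 5, r_3 = 1, x_4 = 6, y_4 = 6, z_4 = 2, x_5 = 1, y_5 = 1, z_5 = 7, r_5 = 1, x_6 = 3, y_6 = 3, z_6 = 1, h_6 = 3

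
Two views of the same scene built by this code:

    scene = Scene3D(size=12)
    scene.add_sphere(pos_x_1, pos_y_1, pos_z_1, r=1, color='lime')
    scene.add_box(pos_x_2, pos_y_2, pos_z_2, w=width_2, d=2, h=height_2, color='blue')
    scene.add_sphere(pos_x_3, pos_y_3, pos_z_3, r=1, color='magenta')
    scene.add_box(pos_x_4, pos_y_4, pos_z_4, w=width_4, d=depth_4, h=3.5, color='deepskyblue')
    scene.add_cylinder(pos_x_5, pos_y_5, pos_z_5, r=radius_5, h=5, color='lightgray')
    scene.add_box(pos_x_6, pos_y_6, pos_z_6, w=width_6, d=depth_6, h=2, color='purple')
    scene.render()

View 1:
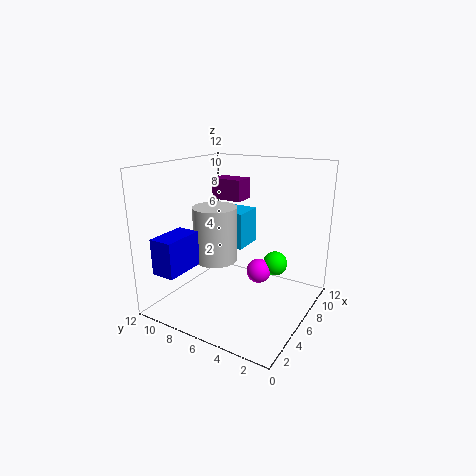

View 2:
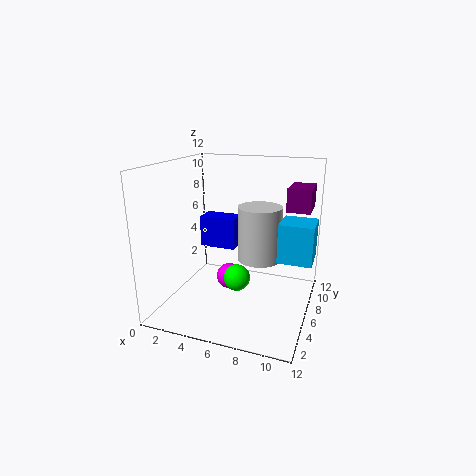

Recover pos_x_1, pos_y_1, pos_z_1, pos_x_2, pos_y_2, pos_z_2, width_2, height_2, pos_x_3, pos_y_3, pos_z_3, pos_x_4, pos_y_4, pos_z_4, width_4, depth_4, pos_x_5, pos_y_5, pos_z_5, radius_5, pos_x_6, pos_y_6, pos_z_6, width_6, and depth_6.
pos_x_1 = 7; pos_y_1 = 3; pos_z_1 = 4; pos_x_2 = 1; pos_y_2 = 9; pos_z_2 = 3.5; width_2 = 3.5; height_2 = 3; pos_x_3 = 6; pos_y_3 = 4; pos_z_3 = 3.5; pos_x_4 = 9; pos_y_4 = 7.5; pos_z_4 = 3.5; width_4 = 3; depth_4 = 3; pos_x_5 = 7; pos_y_5 = 9; pos_z_5 = 3; radius_5 = 2; pos_x_6 = 9.5; pos_y_6 = 8; pos_z_6 = 8; width_6 = 2; depth_6 = 3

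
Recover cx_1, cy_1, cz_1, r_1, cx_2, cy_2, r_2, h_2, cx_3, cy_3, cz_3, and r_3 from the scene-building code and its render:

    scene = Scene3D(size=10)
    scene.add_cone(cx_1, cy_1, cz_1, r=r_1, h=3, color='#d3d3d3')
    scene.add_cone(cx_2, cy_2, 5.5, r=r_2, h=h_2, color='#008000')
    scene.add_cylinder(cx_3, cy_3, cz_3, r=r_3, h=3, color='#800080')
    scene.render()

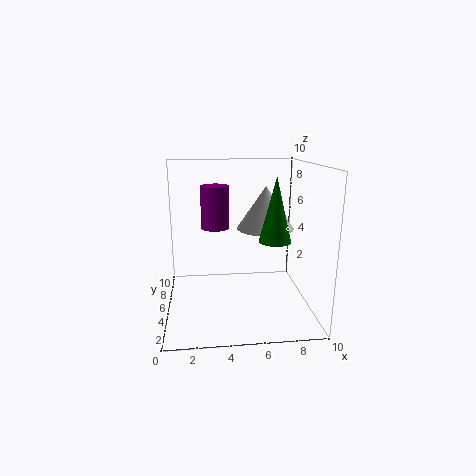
cx_1 = 7, cy_1 = 5.5, cz_1 = 5.5, r_1 = 2, cx_2 = 7, cy_2 = 2.5, r_2 = 1, h_2 = 4, cx_3 = 3.5, cy_3 = 6, cz_3 = 5.5, r_3 = 1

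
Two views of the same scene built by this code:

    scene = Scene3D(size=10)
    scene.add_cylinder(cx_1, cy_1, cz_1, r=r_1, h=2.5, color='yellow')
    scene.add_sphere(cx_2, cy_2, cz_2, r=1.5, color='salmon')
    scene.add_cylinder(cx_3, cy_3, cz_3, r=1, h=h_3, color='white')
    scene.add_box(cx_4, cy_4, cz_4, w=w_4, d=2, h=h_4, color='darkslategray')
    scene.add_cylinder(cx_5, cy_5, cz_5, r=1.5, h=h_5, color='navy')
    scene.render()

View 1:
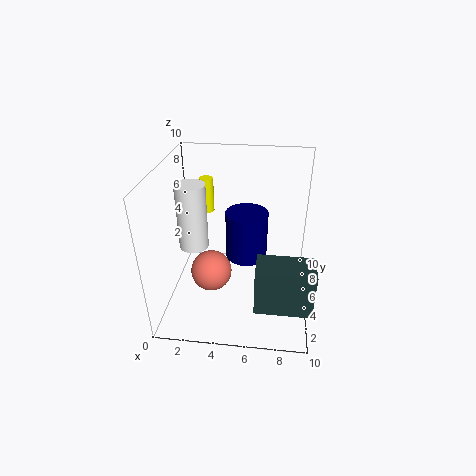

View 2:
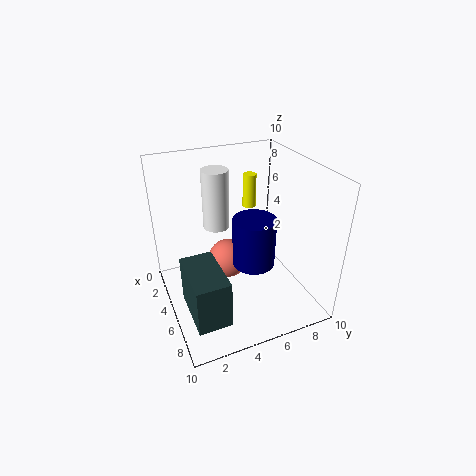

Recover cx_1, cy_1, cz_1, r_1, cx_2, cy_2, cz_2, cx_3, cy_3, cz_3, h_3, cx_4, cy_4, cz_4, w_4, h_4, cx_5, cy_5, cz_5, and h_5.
cx_1 = 2.5; cy_1 = 7; cz_1 = 6; r_1 = 0.5; cx_2 = 3; cy_2 = 5; cz_2 = 2; cx_3 = 2; cy_3 = 4.5; cz_3 = 4.5; h_3 = 4.5; cx_4 = 6.5; cy_4 = 0.5; cz_4 = 2.5; w_4 = 3.5; h_4 = 3; cx_5 = 5.5; cy_5 = 6; cz_5 = 3; h_5 = 3.5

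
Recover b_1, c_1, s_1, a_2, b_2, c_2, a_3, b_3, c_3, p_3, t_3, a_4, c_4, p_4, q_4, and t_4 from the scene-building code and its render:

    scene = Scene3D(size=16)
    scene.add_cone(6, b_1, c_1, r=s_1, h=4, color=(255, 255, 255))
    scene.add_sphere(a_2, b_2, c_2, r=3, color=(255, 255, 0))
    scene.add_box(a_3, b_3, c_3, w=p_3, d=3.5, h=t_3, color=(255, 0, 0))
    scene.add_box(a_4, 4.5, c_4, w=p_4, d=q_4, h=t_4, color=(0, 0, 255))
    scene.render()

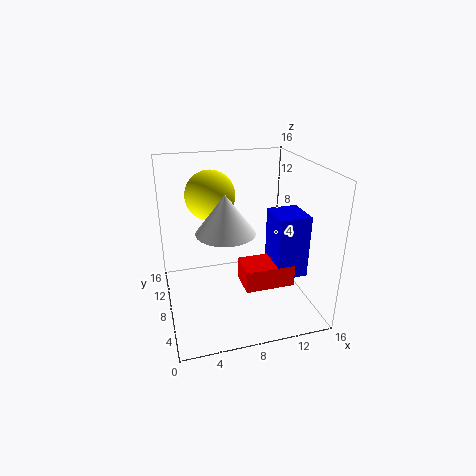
b_1 = 5.5; c_1 = 10; s_1 = 3; a_2 = 6; b_2 = 13; c_2 = 11.5; a_3 = 8; b_3 = 4.5; c_3 = 3; p_3 = 5.5; t_3 = 2.5; a_4 = 11.5; c_4 = 4; p_4 = 3.5; q_4 = 4; t_4 = 7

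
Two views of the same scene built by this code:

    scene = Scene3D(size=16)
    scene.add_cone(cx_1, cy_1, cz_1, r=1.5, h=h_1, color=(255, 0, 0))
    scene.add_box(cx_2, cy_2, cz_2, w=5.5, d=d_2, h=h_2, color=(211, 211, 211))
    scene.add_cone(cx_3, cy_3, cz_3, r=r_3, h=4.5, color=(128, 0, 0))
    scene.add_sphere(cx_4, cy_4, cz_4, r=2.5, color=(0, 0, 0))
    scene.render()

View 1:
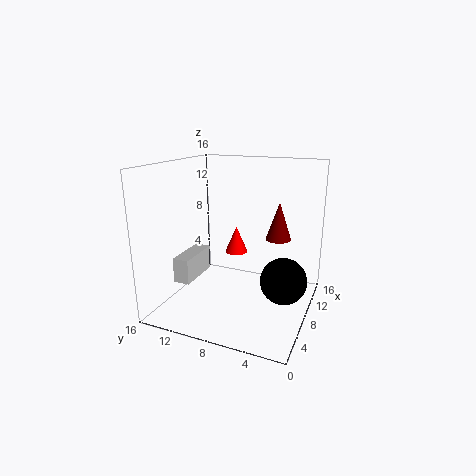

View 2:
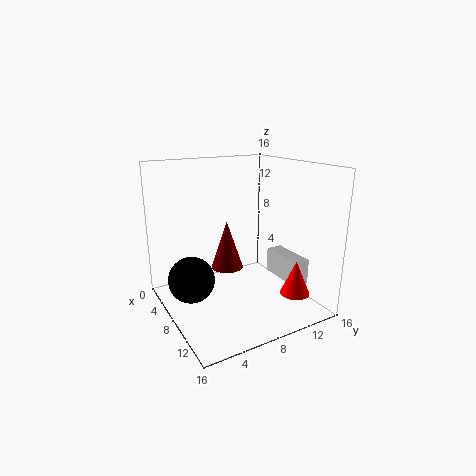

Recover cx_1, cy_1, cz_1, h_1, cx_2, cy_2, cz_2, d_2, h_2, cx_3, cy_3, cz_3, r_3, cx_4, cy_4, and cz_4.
cx_1 = 14.5
cy_1 = 11
cz_1 = 3.5
h_1 = 3.5
cx_2 = 6
cy_2 = 13.5
cz_2 = 2
d_2 = 2
h_2 = 3
cx_3 = 12
cy_3 = 4.5
cz_3 = 7
r_3 = 1.5
cx_4 = 7.5
cy_4 = 2.5
cz_4 = 4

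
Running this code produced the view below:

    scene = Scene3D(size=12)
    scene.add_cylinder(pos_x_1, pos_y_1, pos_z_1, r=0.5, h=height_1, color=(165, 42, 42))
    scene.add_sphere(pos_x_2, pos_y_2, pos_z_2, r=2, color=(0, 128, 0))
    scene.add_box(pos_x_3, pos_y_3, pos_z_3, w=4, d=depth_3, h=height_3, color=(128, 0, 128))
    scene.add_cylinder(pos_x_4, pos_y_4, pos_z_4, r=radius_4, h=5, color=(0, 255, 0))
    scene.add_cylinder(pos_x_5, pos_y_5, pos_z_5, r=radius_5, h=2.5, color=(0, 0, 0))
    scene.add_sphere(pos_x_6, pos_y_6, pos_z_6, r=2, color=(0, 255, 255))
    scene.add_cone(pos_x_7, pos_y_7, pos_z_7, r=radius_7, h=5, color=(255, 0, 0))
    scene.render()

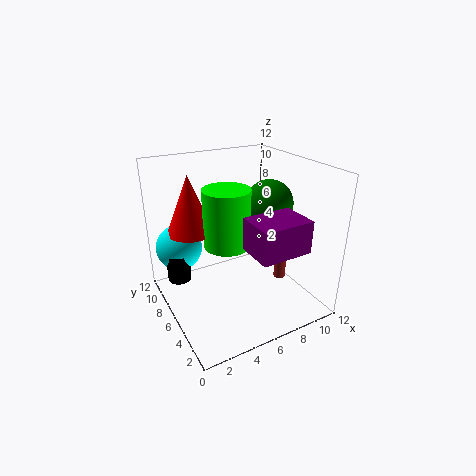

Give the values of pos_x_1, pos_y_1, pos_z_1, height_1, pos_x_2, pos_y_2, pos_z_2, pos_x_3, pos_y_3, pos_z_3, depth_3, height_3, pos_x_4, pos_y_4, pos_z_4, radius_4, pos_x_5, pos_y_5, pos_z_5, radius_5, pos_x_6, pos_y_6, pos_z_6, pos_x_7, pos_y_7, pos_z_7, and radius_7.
pos_x_1 = 9, pos_y_1 = 4, pos_z_1 = 2.5, height_1 = 2, pos_x_2 = 9, pos_y_2 = 6, pos_z_2 = 8.5, pos_x_3 = 5, pos_y_3 = 0.5, pos_z_3 = 6.5, depth_3 = 3, height_3 = 2.5, pos_x_4 = 5.5, pos_y_4 = 7, pos_z_4 = 5, radius_4 = 2, pos_x_5 = 1.5, pos_y_5 = 8.5, pos_z_5 = 2, radius_5 = 1, pos_x_6 = 2, pos_y_6 = 9.5, pos_z_6 = 4.5, pos_x_7 = 3, pos_y_7 = 9, pos_z_7 = 6, radius_7 = 2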